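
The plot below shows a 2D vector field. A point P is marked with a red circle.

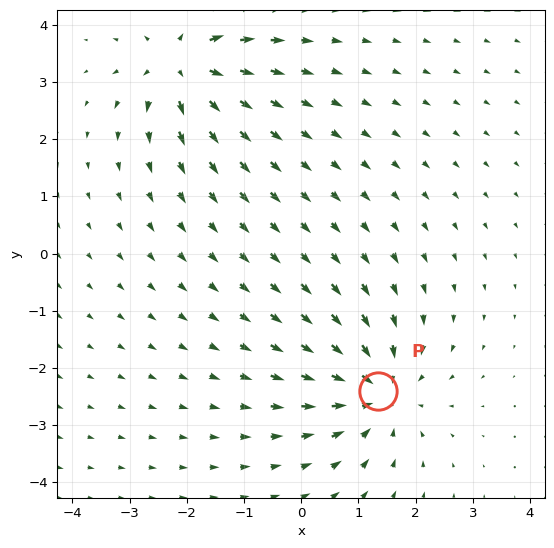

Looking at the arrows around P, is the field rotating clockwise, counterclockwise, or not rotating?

not rotating

Near P at (1.3, -2.4) the arrows show no circulation. The curl there is ≈0.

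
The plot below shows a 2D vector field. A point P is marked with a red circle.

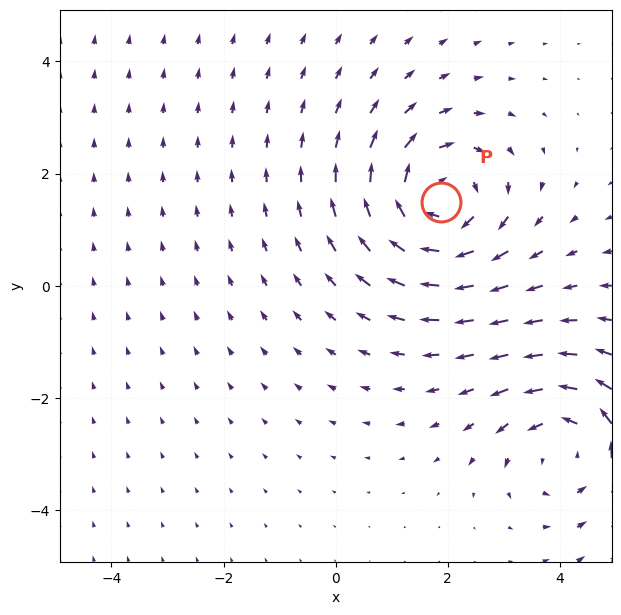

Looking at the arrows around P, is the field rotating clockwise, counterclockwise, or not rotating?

Near P at (1.9, 1.5) the arrows circulate clockwise. The curl (z-component) there is about -5; negative curl means clockwise rotation.

clockwise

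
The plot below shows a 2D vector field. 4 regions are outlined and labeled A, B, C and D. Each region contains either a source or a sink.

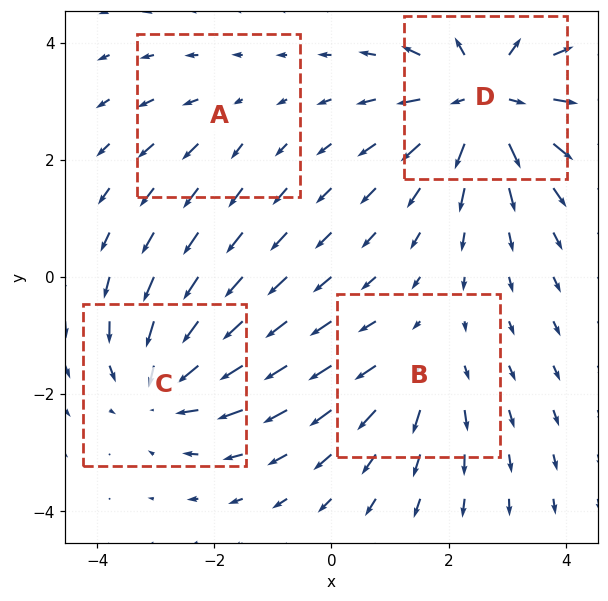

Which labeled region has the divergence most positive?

D

Divergence at each region's feature centre — A: about +2, B: about +3, C: about -4, D: about +6. Region D is most positive.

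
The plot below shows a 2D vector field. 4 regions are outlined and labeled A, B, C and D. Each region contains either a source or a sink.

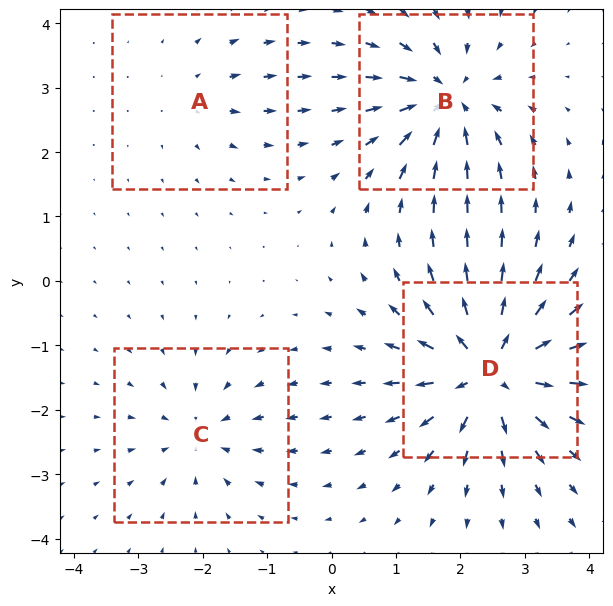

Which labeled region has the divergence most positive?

D

Divergence at each region's feature centre — A: about +3, B: about -7, C: about -4, D: about +9. Region D is most positive.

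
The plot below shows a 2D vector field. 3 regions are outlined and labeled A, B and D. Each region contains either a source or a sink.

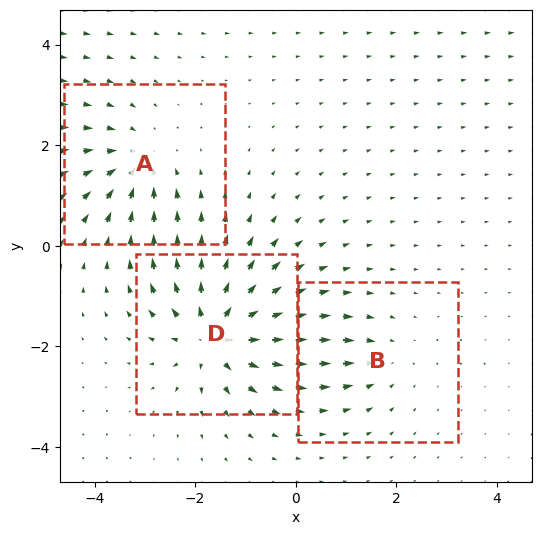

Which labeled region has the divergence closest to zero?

B

Divergence at each region's feature centre — A: about -4, B: about -2, D: about +6. Region B is closest to zero.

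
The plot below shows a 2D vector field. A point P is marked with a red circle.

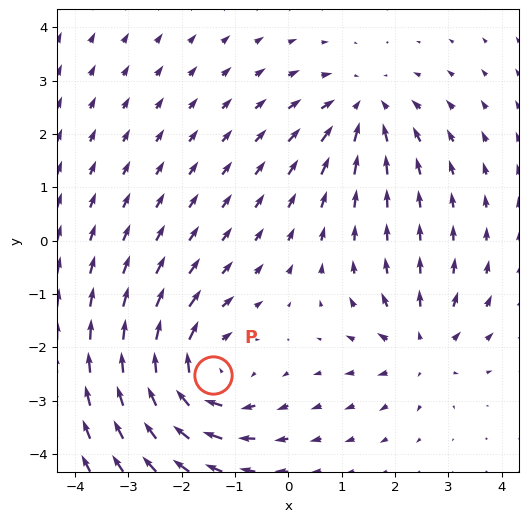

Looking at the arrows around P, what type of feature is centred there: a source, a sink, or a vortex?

At P (-1.4, -2.5) the arrows circulate clockwise. Divergence ≈0, curl about -5 — near-zero divergence with nonzero curl is a vortex.

vortex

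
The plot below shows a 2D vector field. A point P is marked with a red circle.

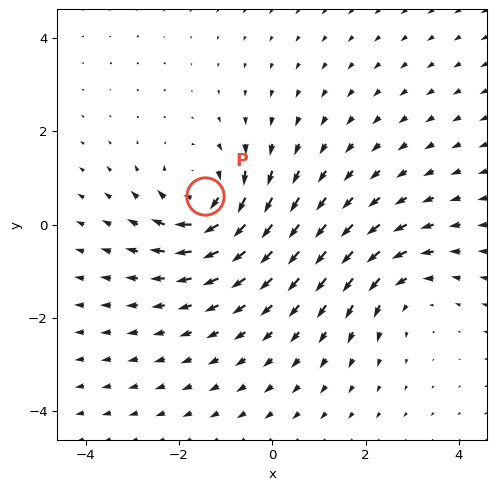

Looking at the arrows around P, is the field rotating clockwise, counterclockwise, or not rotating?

clockwise

Near P at (-1.4, 0.6) the arrows circulate clockwise. The curl (z-component) there is about -4; negative curl means clockwise rotation.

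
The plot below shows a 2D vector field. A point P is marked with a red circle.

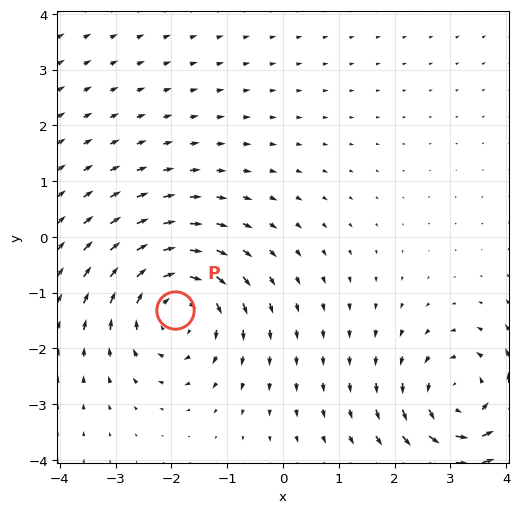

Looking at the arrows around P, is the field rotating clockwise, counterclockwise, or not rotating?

Near P at (-1.9, -1.3) the arrows circulate clockwise. The curl (z-component) there is about -4; negative curl means clockwise rotation.

clockwise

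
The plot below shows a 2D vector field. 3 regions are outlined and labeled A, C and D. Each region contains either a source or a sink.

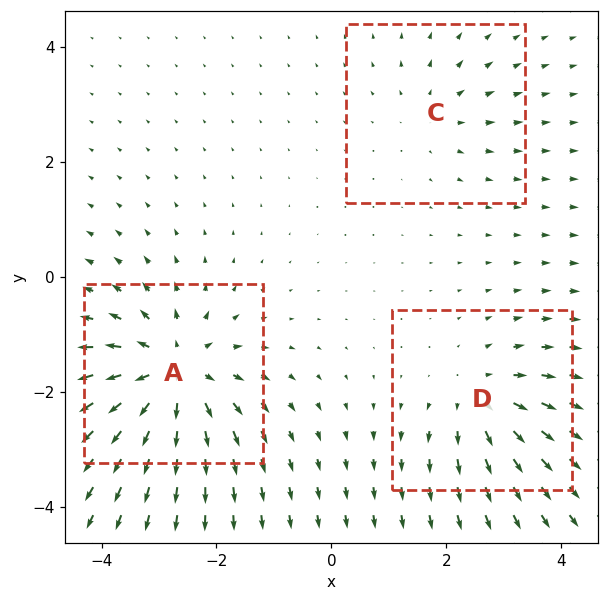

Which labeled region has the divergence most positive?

Divergence at each region's feature centre — A: about +5, C: about +2, D: about +3. Region A is most positive.

A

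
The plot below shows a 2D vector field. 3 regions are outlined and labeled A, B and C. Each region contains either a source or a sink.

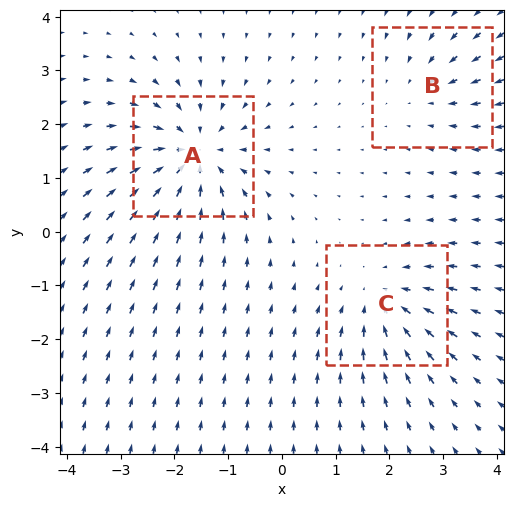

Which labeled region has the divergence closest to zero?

Divergence at each region's feature centre — A: about -5, B: about -2, C: about -4. Region B is closest to zero.

B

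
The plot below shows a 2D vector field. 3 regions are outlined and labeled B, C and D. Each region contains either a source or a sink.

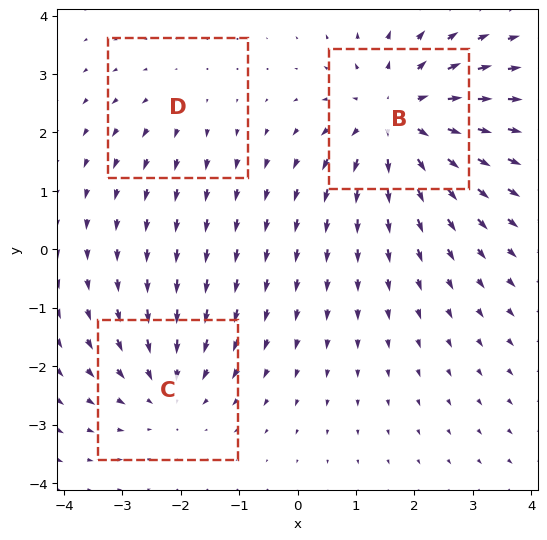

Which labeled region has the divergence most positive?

B

Divergence at each region's feature centre — B: about +4, C: about -3, D: about +2. Region B is most positive.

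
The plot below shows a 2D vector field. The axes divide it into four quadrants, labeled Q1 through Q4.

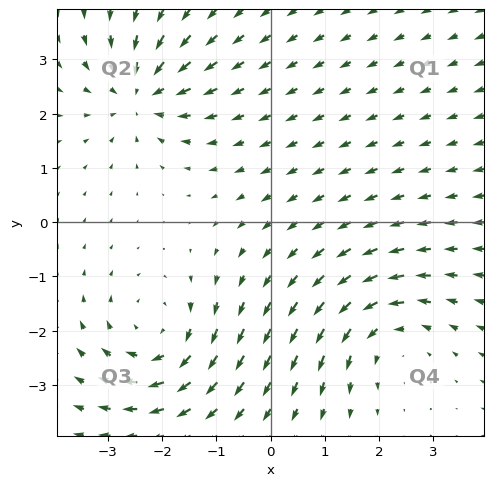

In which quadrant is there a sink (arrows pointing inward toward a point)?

The sink sits at approximately (-2.4, 2.4), which lies in quadrant Q2. The divergence there is about -4, negative as expected for a sink.

Q2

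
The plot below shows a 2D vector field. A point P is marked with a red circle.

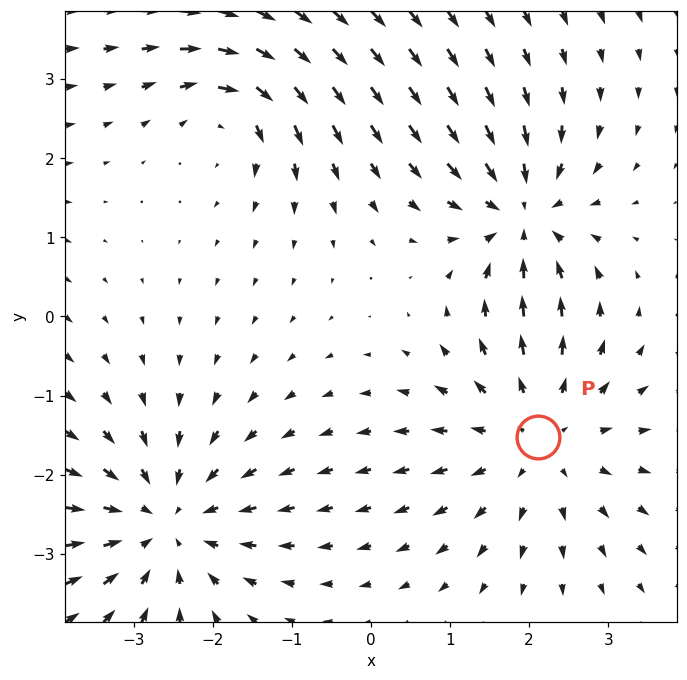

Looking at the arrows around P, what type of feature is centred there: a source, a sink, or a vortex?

At P (2.1, -1.5) the arrows spread outward. Divergence about +4, curl ≈0 — positive divergence with near-zero curl is a source.

source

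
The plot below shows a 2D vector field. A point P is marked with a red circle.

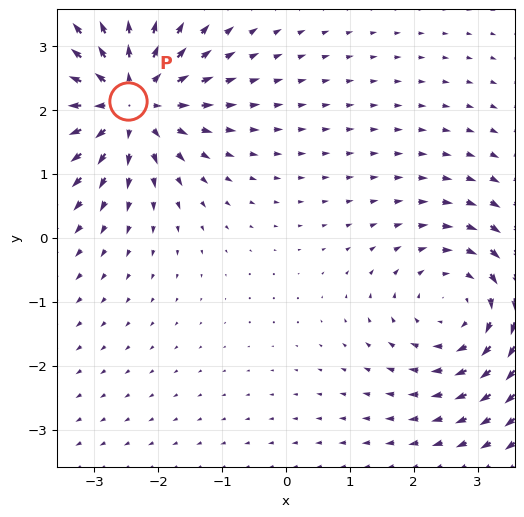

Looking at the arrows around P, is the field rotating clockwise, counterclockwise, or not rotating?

Near P at (-2.5, 2.1) the arrows show no circulation. The curl there is ≈0.

not rotating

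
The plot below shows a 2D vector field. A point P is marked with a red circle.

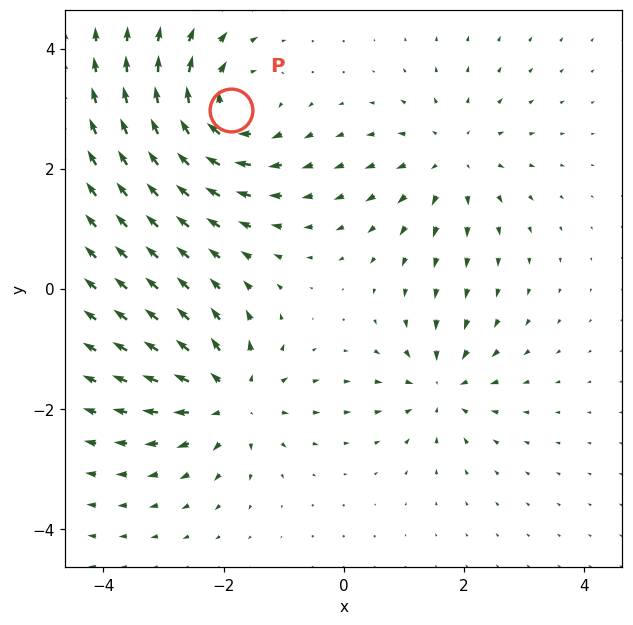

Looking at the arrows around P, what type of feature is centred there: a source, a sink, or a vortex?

At P (-1.9, 3.0) the arrows circulate clockwise. Divergence ≈0, curl about -5 — near-zero divergence with nonzero curl is a vortex.

vortex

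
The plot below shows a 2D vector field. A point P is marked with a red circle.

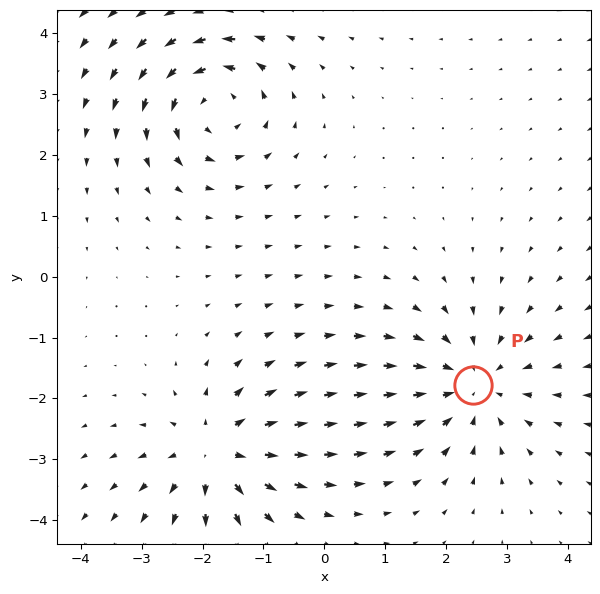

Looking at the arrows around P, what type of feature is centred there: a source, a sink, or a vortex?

sink

At P (2.5, -1.8) the arrows converge inward. Divergence about -5, curl ≈0 — negative divergence with near-zero curl is a sink.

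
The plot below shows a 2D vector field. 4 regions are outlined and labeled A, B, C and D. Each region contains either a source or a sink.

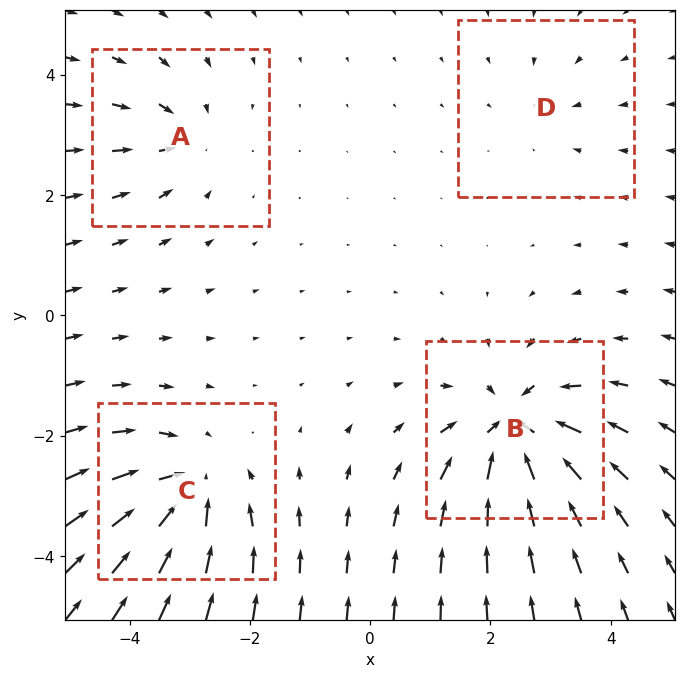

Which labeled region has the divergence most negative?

B

Divergence at each region's feature centre — A: about -4, B: about -7, C: about -6, D: about -2. Region B is most negative.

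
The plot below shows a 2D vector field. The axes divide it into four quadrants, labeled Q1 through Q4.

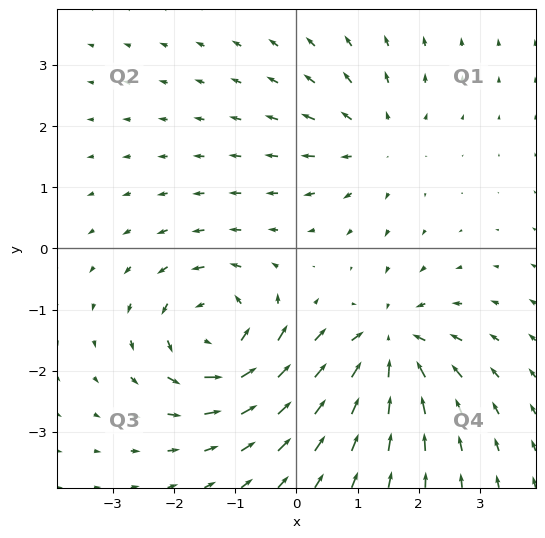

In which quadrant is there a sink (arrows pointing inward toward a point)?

Q4

The sink sits at approximately (1.5, -1.6), which lies in quadrant Q4. The divergence there is about -5, negative as expected for a sink.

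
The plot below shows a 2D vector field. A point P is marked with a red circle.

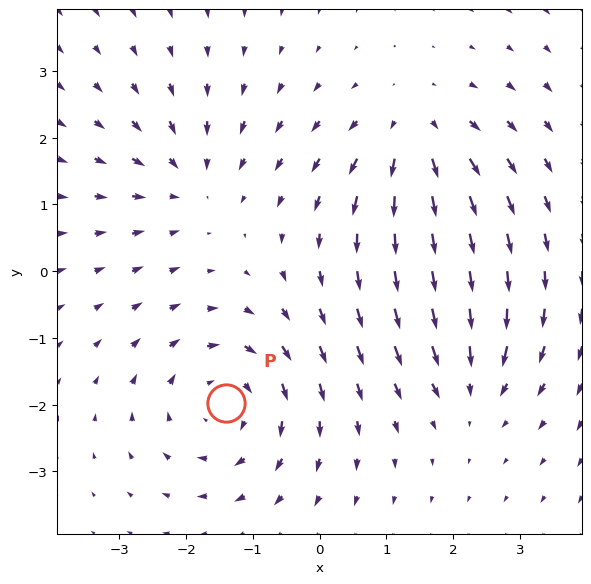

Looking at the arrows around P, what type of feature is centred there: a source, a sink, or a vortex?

vortex

At P (-1.4, -2.0) the arrows circulate clockwise. Divergence ≈0, curl about -4 — near-zero divergence with nonzero curl is a vortex.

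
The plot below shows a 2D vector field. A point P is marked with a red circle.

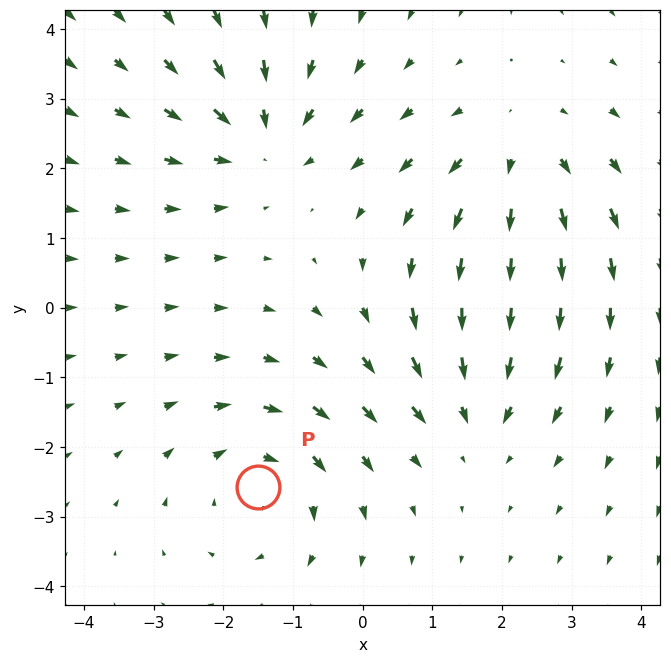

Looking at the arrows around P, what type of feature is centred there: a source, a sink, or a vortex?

At P (-1.5, -2.6) the arrows circulate clockwise. Divergence ≈0, curl about -4 — near-zero divergence with nonzero curl is a vortex.

vortex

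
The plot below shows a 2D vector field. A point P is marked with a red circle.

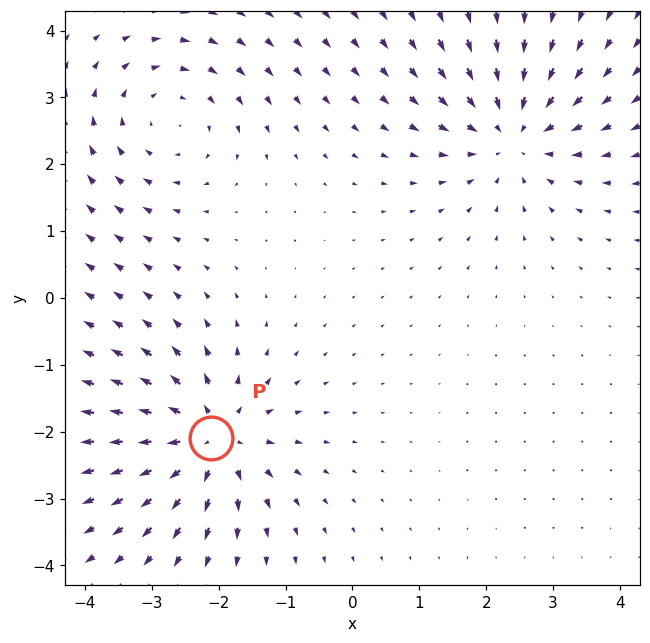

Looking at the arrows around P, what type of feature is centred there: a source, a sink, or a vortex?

source

At P (-2.1, -2.1) the arrows spread outward. Divergence about +6, curl ≈0 — positive divergence with near-zero curl is a source.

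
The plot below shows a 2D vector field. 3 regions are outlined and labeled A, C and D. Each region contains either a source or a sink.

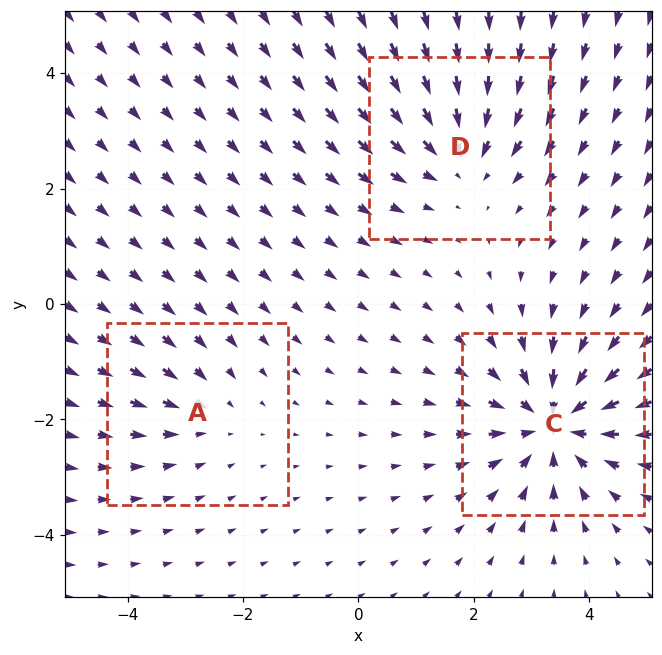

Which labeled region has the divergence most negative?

Divergence at each region's feature centre — A: about -2, C: about -4, D: about -3. Region C is most negative.

C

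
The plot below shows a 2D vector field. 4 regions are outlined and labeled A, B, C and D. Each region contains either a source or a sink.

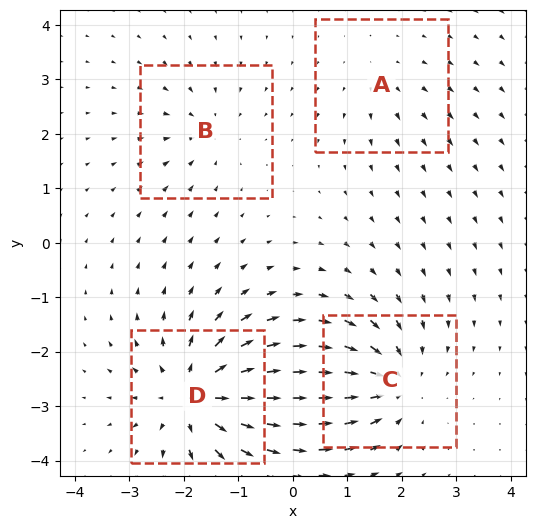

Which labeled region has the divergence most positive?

D

Divergence at each region's feature centre — A: about +2, B: about -3, C: about -6, D: about +7. Region D is most positive.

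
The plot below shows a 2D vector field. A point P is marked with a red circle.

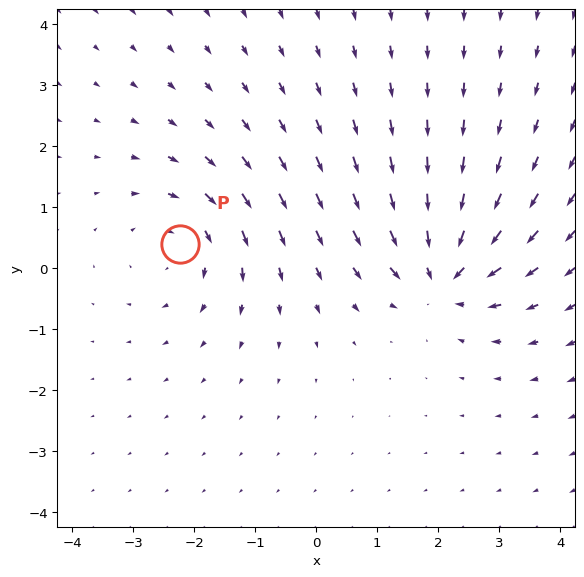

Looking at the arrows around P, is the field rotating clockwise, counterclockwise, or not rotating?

clockwise

Near P at (-2.2, 0.4) the arrows circulate clockwise. The curl (z-component) there is about -3; negative curl means clockwise rotation.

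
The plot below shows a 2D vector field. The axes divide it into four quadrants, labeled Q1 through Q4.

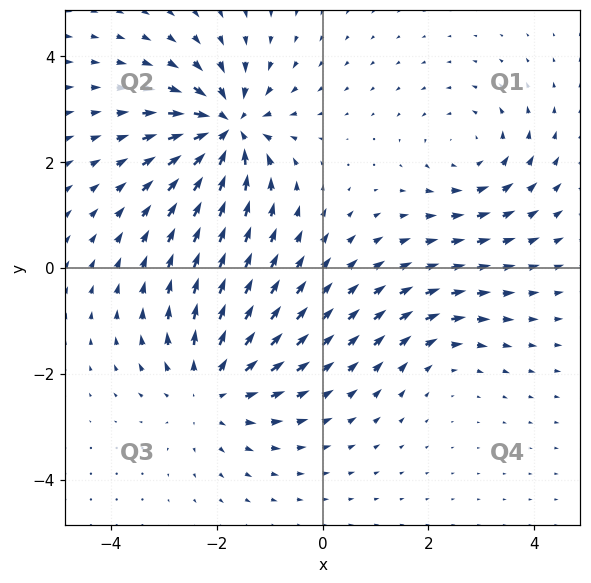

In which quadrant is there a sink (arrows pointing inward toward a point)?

Q2

The sink sits at approximately (-1.8, 2.6), which lies in quadrant Q2. The divergence there is about -7, negative as expected for a sink.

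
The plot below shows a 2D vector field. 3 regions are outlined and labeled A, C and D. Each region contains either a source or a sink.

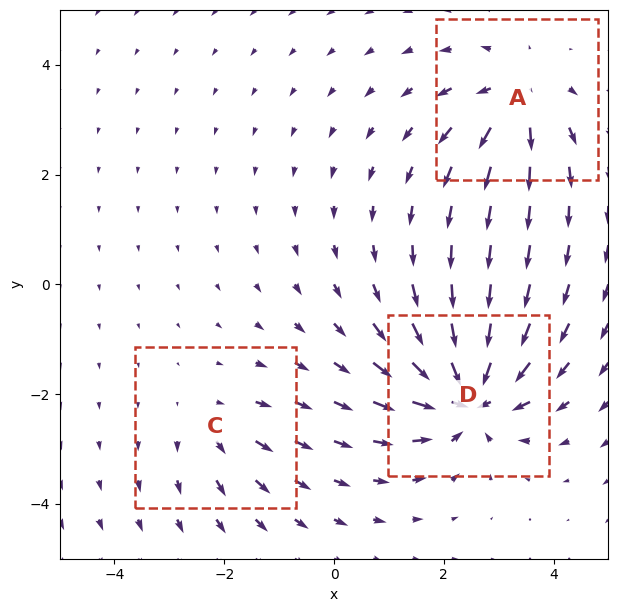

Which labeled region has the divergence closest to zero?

C

Divergence at each region's feature centre — A: about +4, C: about +2, D: about -6. Region C is closest to zero.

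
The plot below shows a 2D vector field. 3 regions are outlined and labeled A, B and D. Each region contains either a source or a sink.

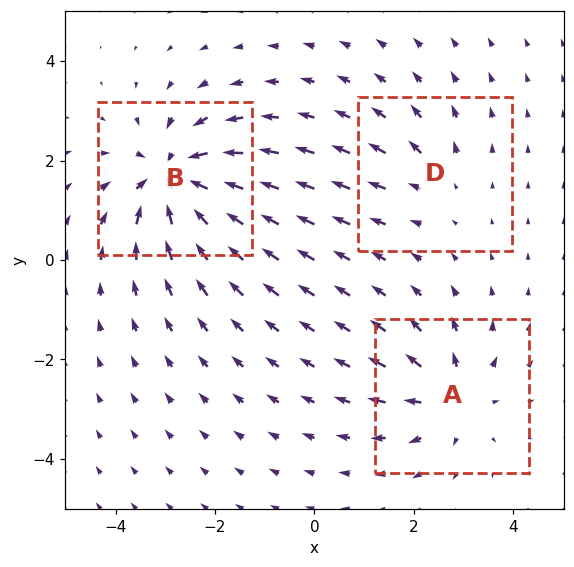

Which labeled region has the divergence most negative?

Divergence at each region's feature centre — A: about +3, B: about -5, D: about +2. Region B is most negative.

B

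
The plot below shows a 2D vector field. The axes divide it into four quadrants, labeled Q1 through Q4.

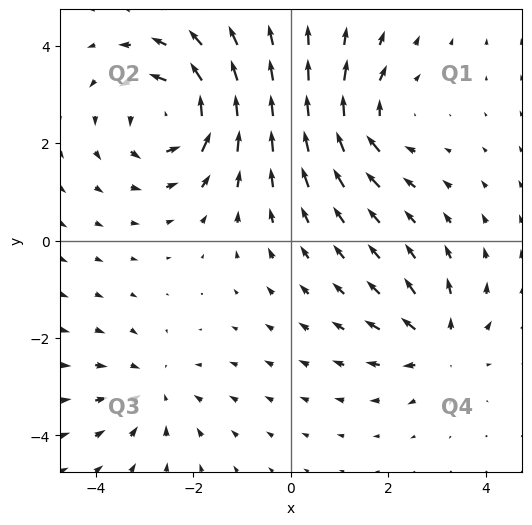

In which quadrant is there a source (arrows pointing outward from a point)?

The source sits at approximately (3.0, -2.1), which lies in quadrant Q4. The divergence there is about +4, positive as expected for a source.

Q4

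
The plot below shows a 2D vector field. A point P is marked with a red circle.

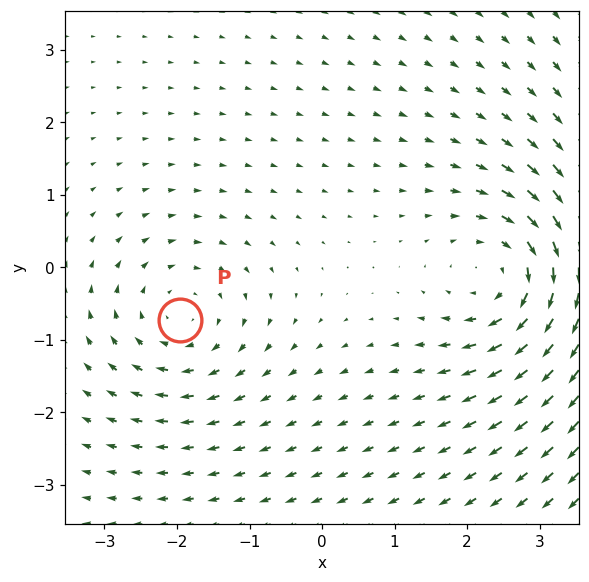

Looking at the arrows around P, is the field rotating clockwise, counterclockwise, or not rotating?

Near P at (-2.0, -0.7) the arrows circulate clockwise. The curl (z-component) there is about -3; negative curl means clockwise rotation.

clockwise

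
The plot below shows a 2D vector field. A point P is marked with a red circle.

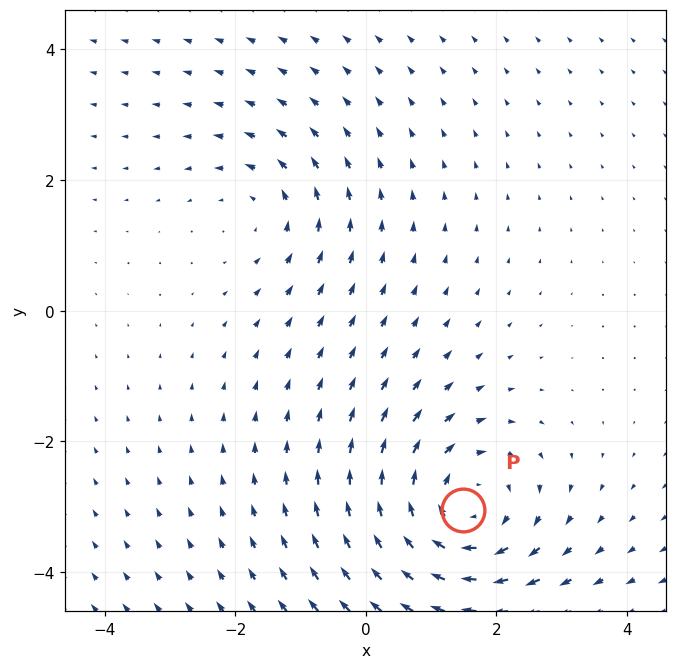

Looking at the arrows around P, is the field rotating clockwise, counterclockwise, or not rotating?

Near P at (1.5, -3.1) the arrows circulate clockwise. The curl (z-component) there is about -4; negative curl means clockwise rotation.

clockwise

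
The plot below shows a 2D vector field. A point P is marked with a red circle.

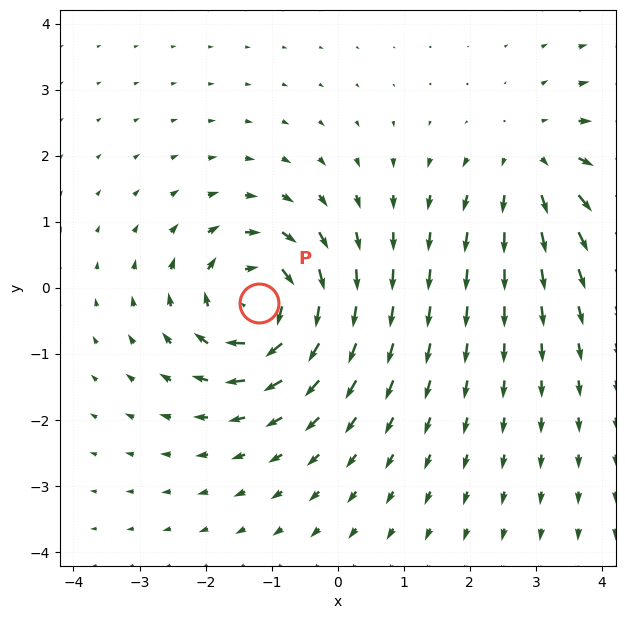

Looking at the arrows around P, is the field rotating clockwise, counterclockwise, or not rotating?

clockwise

Near P at (-1.2, -0.2) the arrows circulate clockwise. The curl (z-component) there is about -5; negative curl means clockwise rotation.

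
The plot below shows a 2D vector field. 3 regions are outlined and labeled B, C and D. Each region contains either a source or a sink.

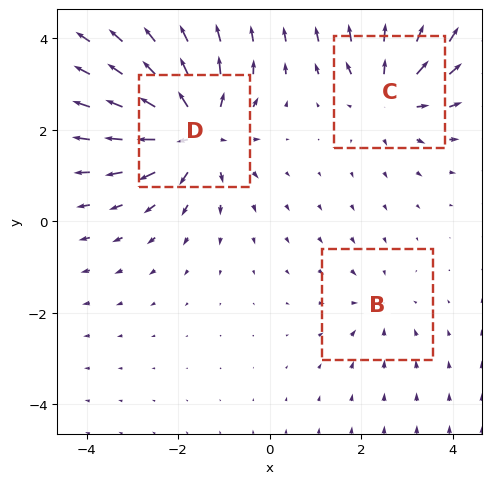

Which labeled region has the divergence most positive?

D

Divergence at each region's feature centre — B: about -2, C: about +4, D: about +5. Region D is most positive.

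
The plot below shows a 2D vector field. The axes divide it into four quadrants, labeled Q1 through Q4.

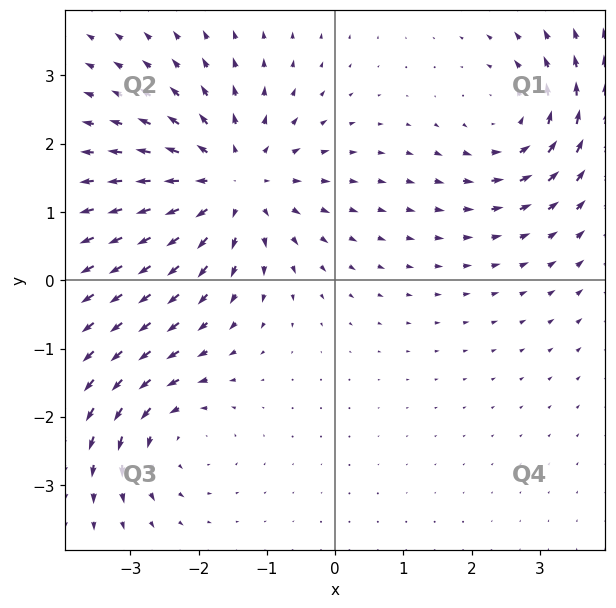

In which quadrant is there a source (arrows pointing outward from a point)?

Q2

The source sits at approximately (-1.5, 1.4), which lies in quadrant Q2. The divergence there is about +5, positive as expected for a source.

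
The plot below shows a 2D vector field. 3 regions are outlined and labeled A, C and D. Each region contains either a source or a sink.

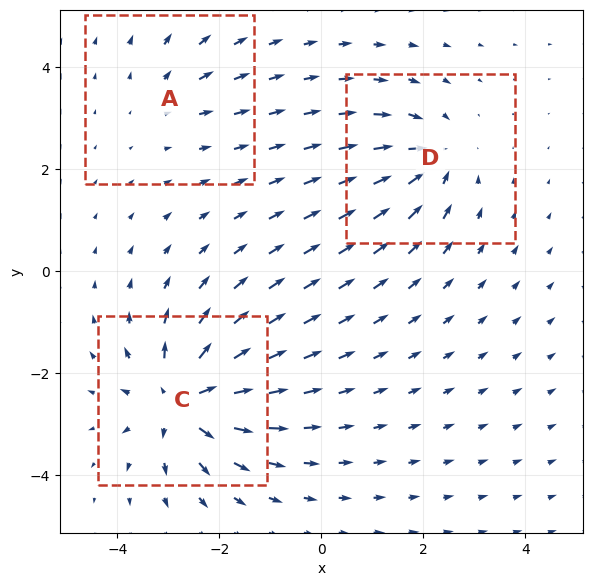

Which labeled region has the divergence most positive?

Divergence at each region's feature centre — A: about +2, C: about +5, D: about -4. Region C is most positive.

C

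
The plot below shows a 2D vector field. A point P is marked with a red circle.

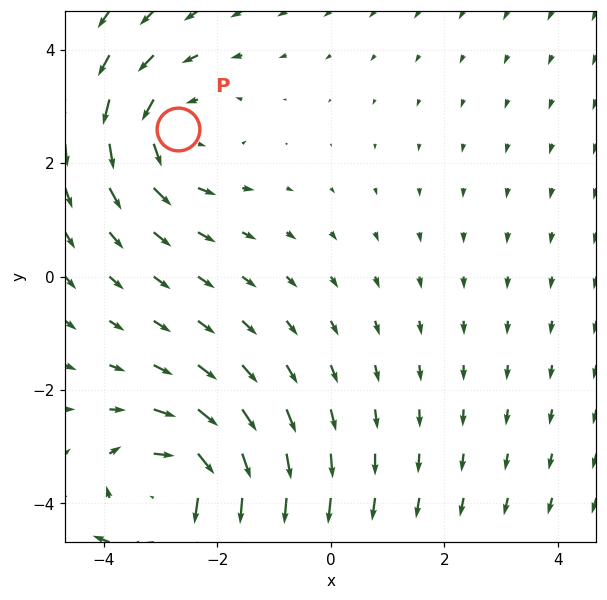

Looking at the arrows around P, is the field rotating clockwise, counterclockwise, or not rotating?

counterclockwise

Near P at (-2.7, 2.6) the arrows circulate counterclockwise. The curl (z-component) there is about +3; positive curl means counterclockwise rotation.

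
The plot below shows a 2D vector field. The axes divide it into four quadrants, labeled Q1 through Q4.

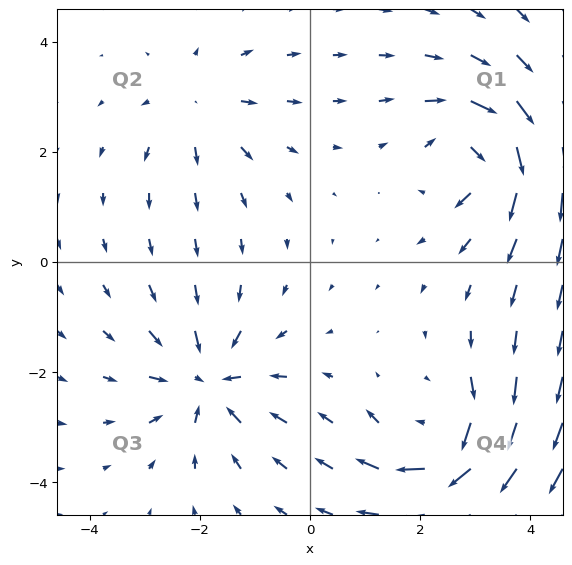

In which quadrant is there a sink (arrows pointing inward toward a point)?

Q3

The sink sits at approximately (-1.9, -2.2), which lies in quadrant Q3. The divergence there is about -6, negative as expected for a sink.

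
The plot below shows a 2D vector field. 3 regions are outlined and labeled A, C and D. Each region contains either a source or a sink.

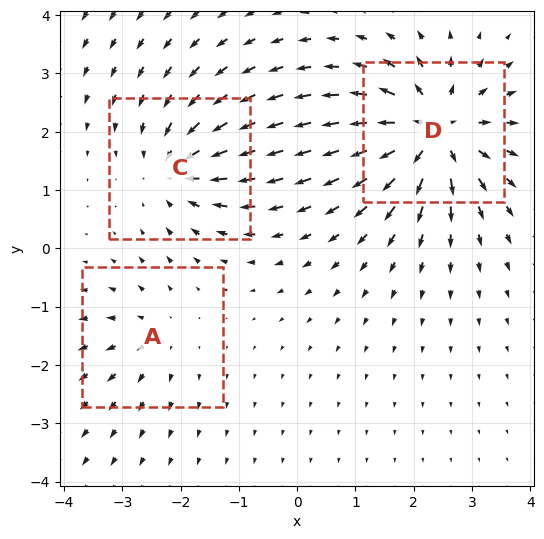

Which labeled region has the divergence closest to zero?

A

Divergence at each region's feature centre — A: about +2, C: about -4, D: about +6. Region A is closest to zero.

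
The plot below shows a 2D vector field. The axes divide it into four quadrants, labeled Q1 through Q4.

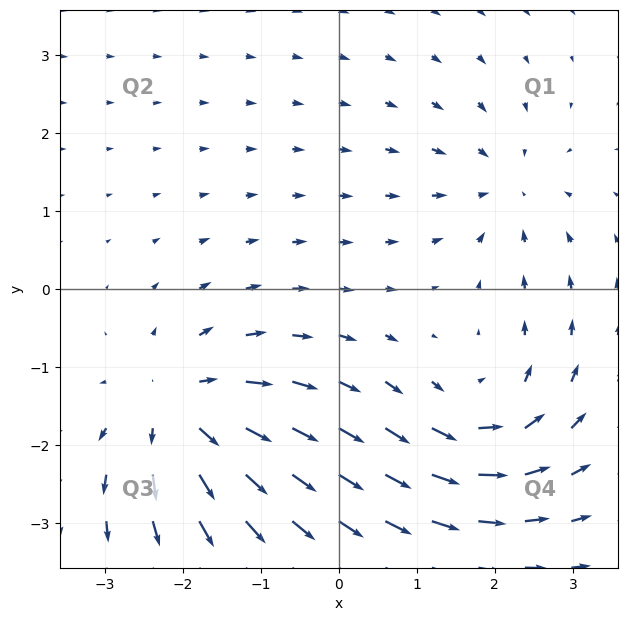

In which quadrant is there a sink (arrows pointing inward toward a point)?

The sink sits at approximately (2.1, 1.3), which lies in quadrant Q1. The divergence there is about -3, negative as expected for a sink.

Q1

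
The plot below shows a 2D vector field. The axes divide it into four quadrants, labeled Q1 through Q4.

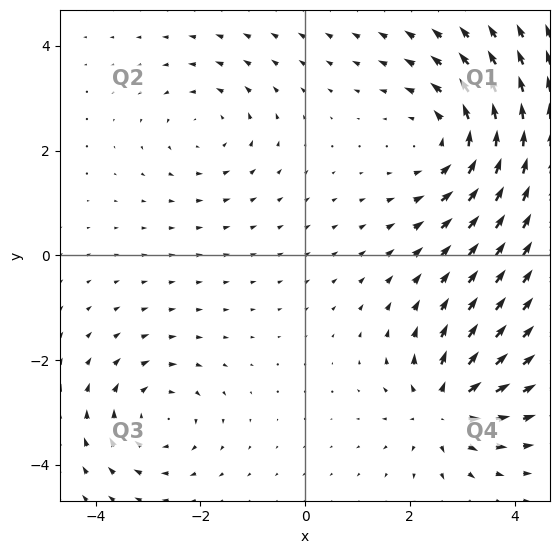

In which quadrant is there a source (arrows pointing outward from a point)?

Q4

The source sits at approximately (2.7, -2.9), which lies in quadrant Q4. The divergence there is about +4, positive as expected for a source.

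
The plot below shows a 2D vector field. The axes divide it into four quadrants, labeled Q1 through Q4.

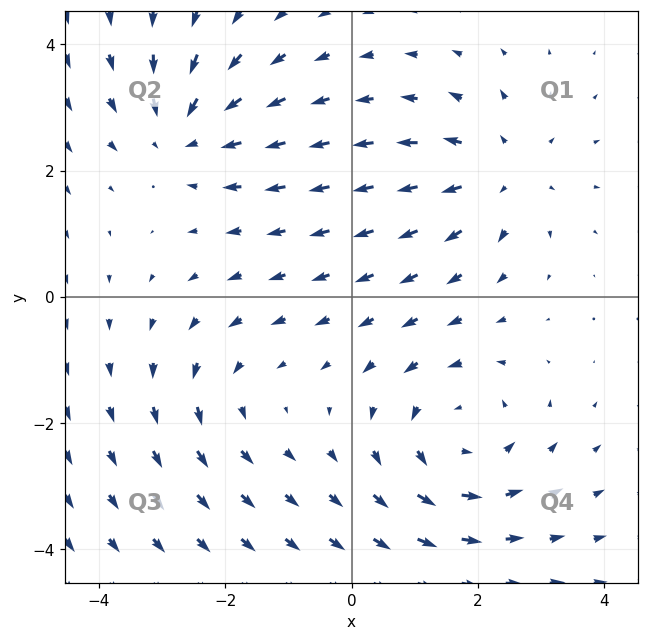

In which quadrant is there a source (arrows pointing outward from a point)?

The source sits at approximately (2.4, 2.0), which lies in quadrant Q1. The divergence there is about +4, positive as expected for a source.

Q1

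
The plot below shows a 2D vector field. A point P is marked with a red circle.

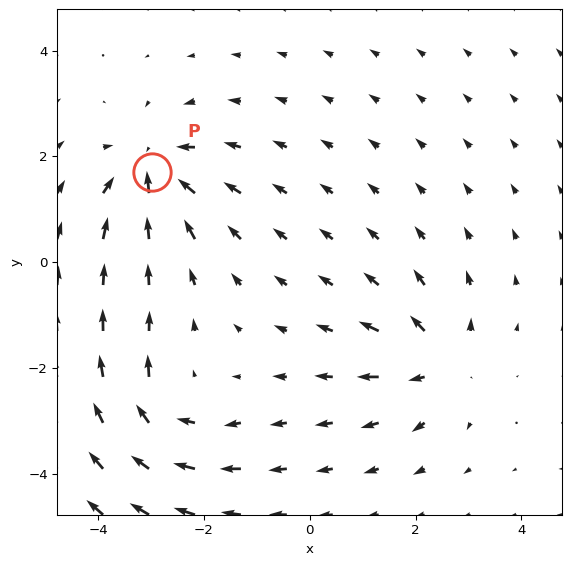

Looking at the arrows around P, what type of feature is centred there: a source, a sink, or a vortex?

At P (-3.0, 1.7) the arrows converge inward. Divergence about -4, curl ≈0 — negative divergence with near-zero curl is a sink.

sink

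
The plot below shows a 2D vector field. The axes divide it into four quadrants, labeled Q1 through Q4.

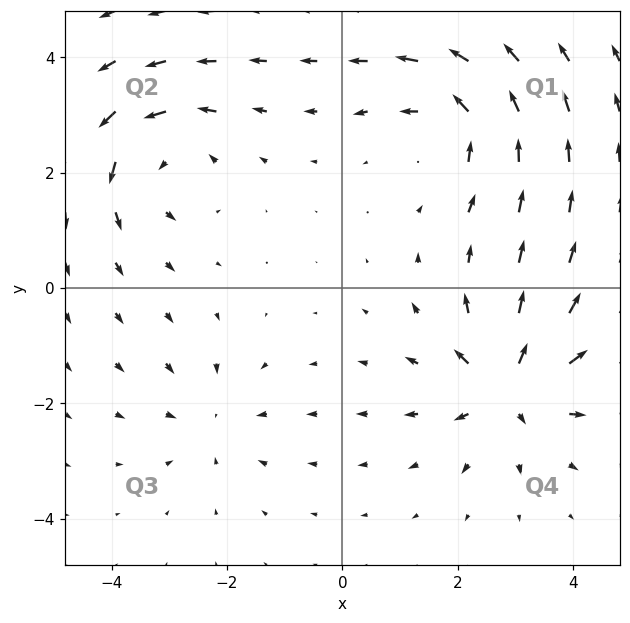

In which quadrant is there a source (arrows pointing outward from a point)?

Q4

The source sits at approximately (2.9, -1.7), which lies in quadrant Q4. The divergence there is about +6, positive as expected for a source.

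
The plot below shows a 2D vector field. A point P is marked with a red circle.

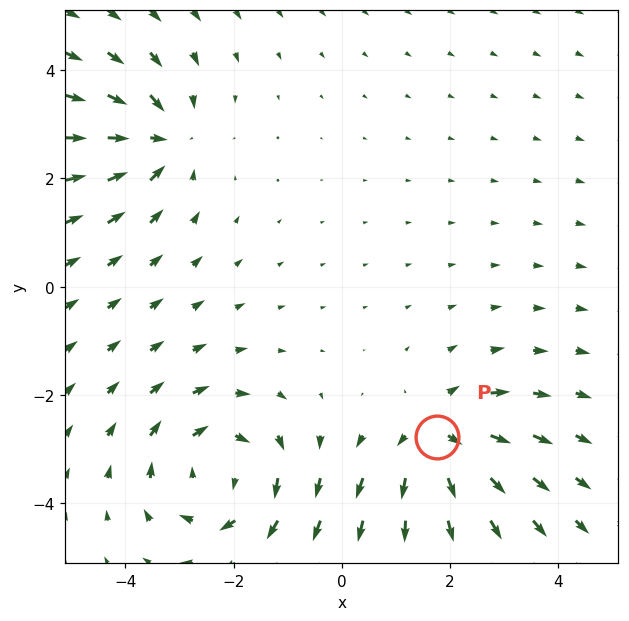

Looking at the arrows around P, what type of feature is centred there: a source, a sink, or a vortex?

At P (1.8, -2.8) the arrows spread outward. Divergence about +5, curl ≈0 — positive divergence with near-zero curl is a source.

source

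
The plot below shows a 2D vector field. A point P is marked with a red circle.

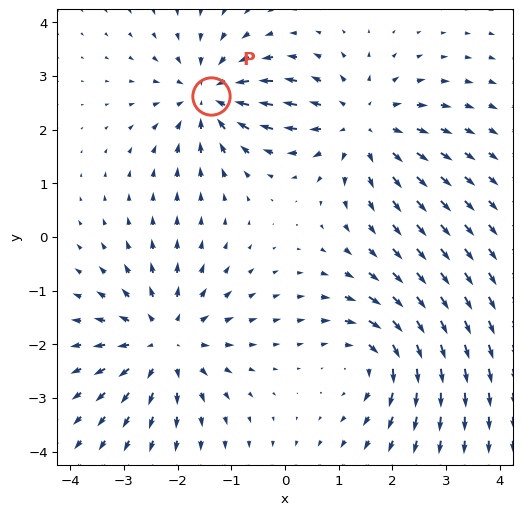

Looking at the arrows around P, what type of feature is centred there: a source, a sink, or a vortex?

sink

At P (-1.4, 2.6) the arrows converge inward. Divergence about -5, curl ≈0 — negative divergence with near-zero curl is a sink.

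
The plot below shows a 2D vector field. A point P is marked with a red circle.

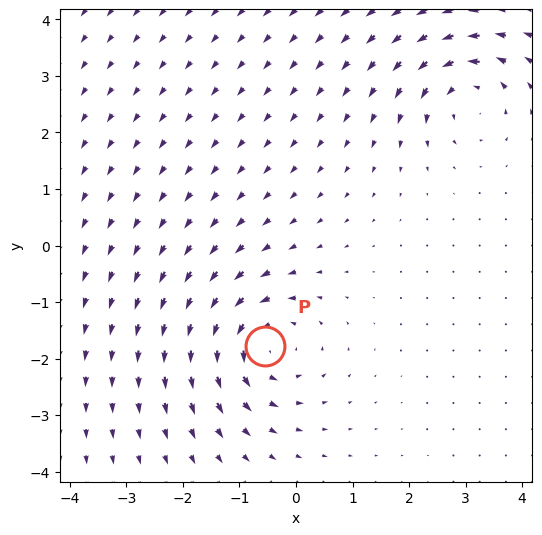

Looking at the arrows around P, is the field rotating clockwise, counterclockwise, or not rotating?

counterclockwise

Near P at (-0.6, -1.8) the arrows circulate counterclockwise. The curl (z-component) there is about +4; positive curl means counterclockwise rotation.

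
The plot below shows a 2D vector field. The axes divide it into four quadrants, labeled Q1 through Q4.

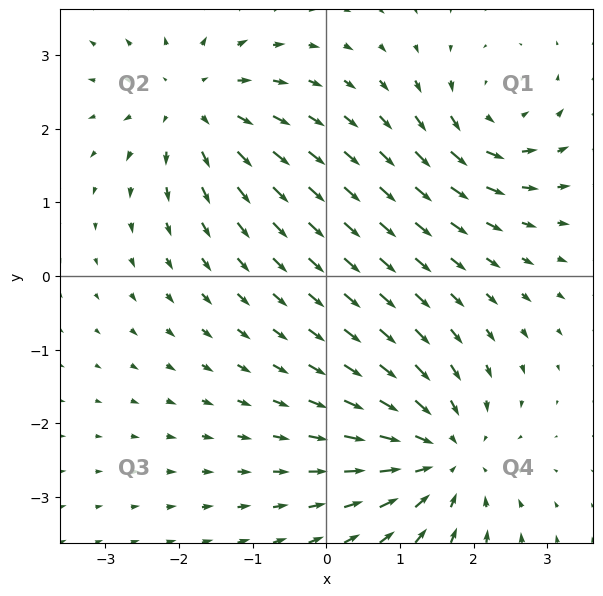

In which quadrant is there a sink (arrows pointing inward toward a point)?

Q4

The sink sits at approximately (1.6, -2.4), which lies in quadrant Q4. The divergence there is about -5, negative as expected for a sink.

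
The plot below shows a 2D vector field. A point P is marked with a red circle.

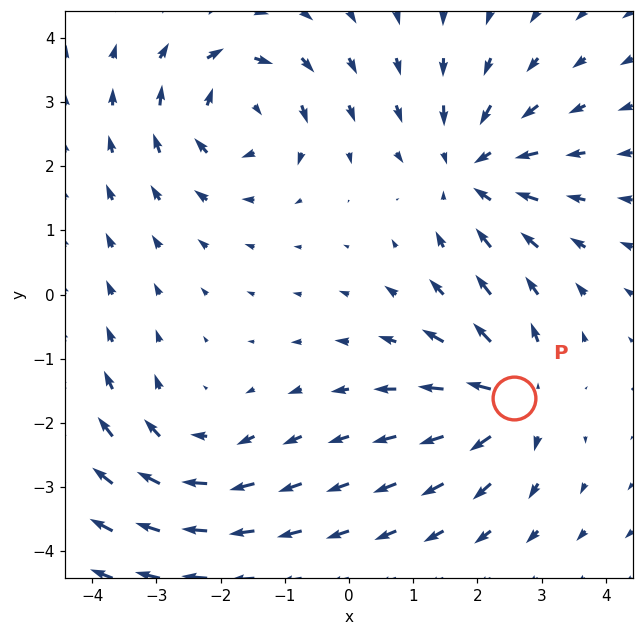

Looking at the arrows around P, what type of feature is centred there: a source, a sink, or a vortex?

source

At P (2.6, -1.6) the arrows spread outward. Divergence about +6, curl ≈0 — positive divergence with near-zero curl is a source.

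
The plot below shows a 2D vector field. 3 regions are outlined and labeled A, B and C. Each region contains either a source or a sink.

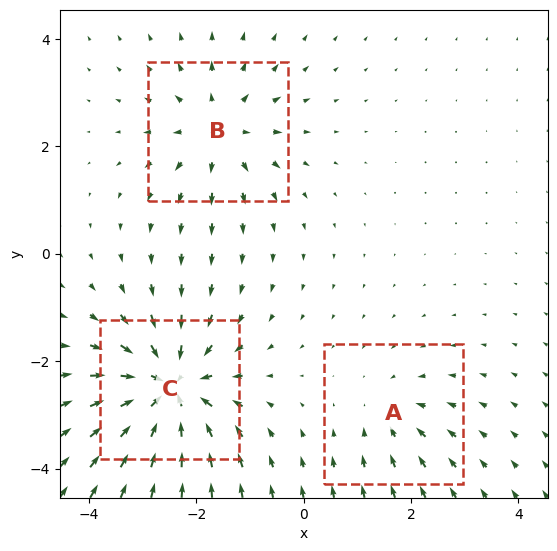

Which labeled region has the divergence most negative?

Divergence at each region's feature centre — A: about -2, B: about +4, C: about -6. Region C is most negative.

C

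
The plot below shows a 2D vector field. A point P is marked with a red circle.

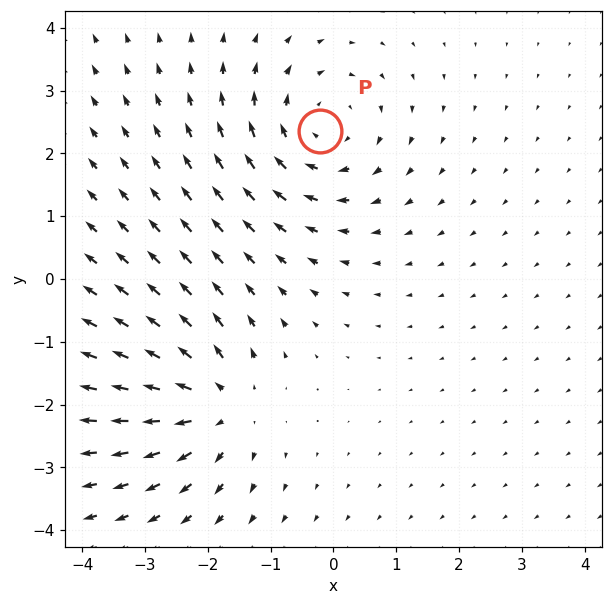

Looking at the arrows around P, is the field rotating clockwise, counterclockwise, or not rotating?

clockwise

Near P at (-0.2, 2.4) the arrows circulate clockwise. The curl (z-component) there is about -3; negative curl means clockwise rotation.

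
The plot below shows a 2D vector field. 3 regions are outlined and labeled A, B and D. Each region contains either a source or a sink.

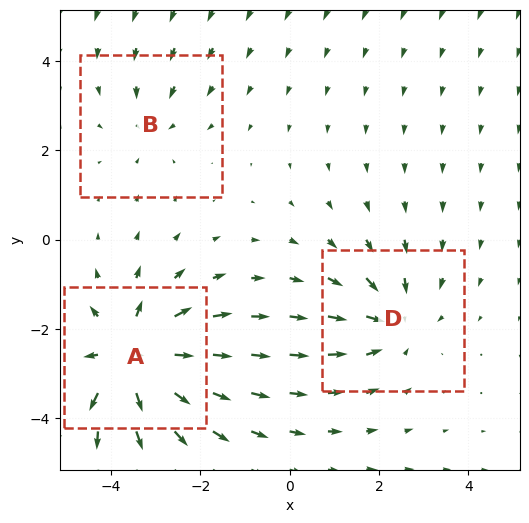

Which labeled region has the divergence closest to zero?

Divergence at each region's feature centre — A: about +5, B: about -2, D: about -3. Region B is closest to zero.

B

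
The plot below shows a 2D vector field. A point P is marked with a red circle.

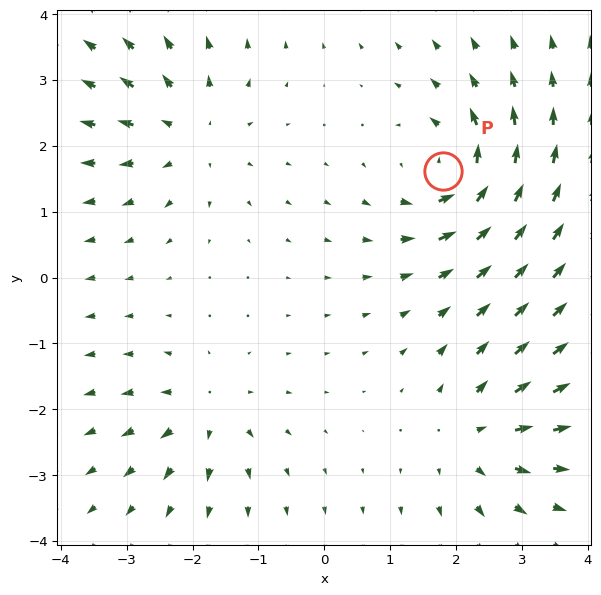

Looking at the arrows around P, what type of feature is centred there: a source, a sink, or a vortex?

At P (1.8, 1.6) the arrows circulate counterclockwise. Divergence ≈0, curl about +6 — near-zero divergence with nonzero curl is a vortex.

vortex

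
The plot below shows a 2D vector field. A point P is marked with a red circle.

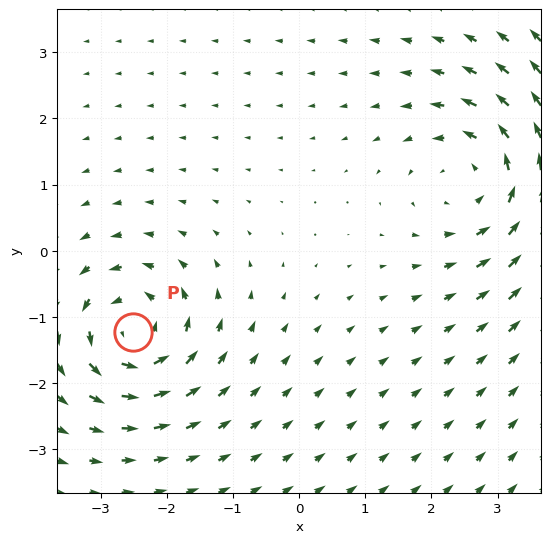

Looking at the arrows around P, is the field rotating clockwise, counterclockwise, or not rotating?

counterclockwise

Near P at (-2.5, -1.2) the arrows circulate counterclockwise. The curl (z-component) there is about +6; positive curl means counterclockwise rotation.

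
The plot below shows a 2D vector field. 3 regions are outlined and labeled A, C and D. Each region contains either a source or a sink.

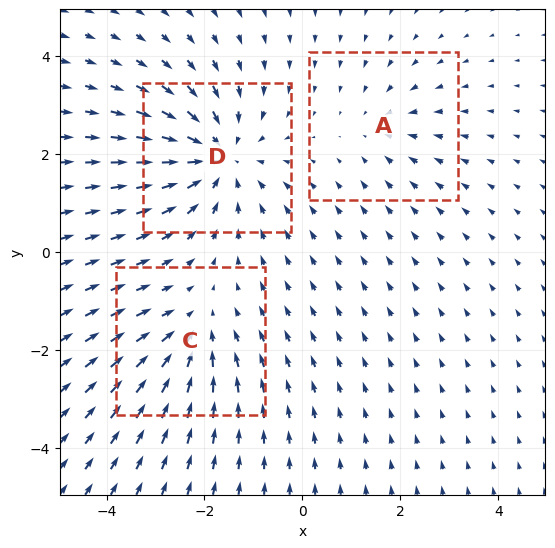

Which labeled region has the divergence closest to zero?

Divergence at each region's feature centre — A: about -2, C: about -3, D: about -4. Region A is closest to zero.

A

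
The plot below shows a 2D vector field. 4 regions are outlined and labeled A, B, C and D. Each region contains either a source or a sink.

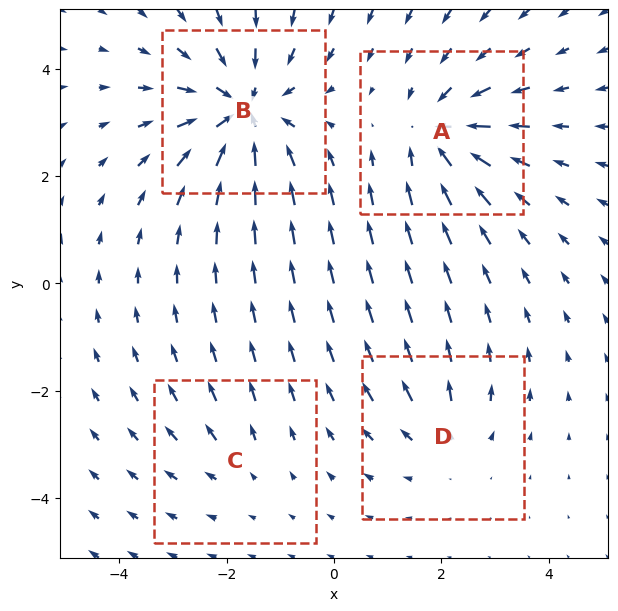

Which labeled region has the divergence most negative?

B

Divergence at each region's feature centre — A: about -5, B: about -7, C: about +2, D: about +3. Region B is most negative.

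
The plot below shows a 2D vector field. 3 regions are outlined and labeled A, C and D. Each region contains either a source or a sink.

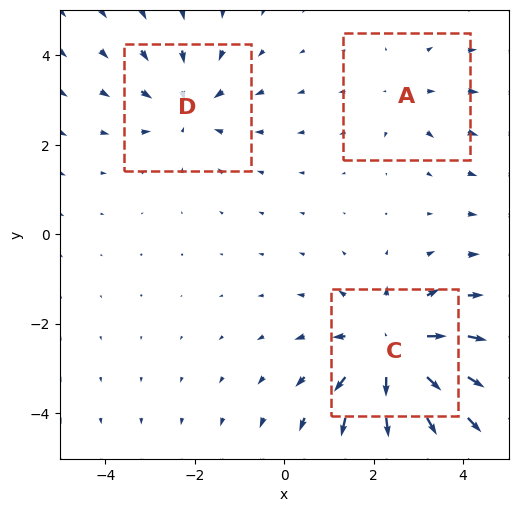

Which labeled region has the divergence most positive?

Divergence at each region's feature centre — A: about +2, C: about +5, D: about -3. Region C is most positive.

C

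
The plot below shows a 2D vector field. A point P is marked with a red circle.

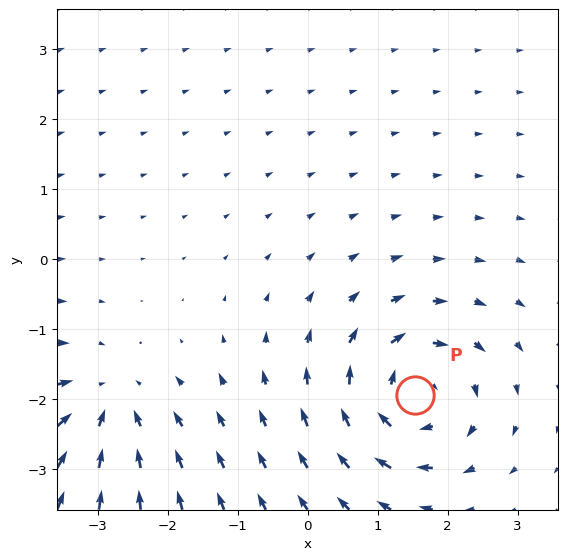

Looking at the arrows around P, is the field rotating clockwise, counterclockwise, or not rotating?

clockwise

Near P at (1.5, -1.9) the arrows circulate clockwise. The curl (z-component) there is about -6; negative curl means clockwise rotation.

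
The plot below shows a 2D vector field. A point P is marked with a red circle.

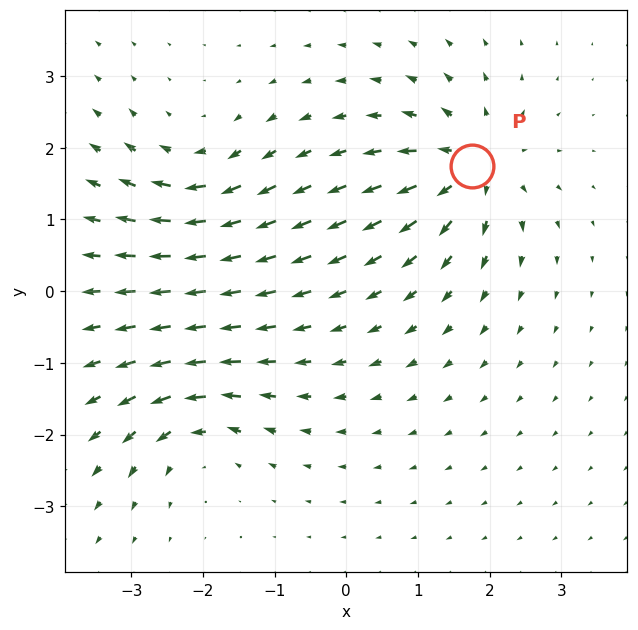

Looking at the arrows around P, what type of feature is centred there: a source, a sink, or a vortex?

At P (1.8, 1.7) the arrows spread outward. Divergence about +7, curl ≈0 — positive divergence with near-zero curl is a source.

source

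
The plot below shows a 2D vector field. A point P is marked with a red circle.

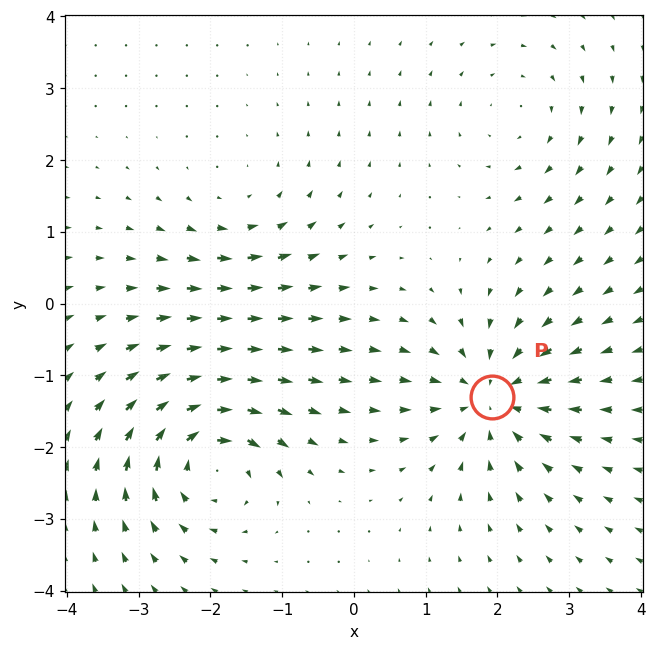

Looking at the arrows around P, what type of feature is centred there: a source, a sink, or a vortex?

sink

At P (1.9, -1.3) the arrows converge inward. Divergence about -5, curl ≈0 — negative divergence with near-zero curl is a sink.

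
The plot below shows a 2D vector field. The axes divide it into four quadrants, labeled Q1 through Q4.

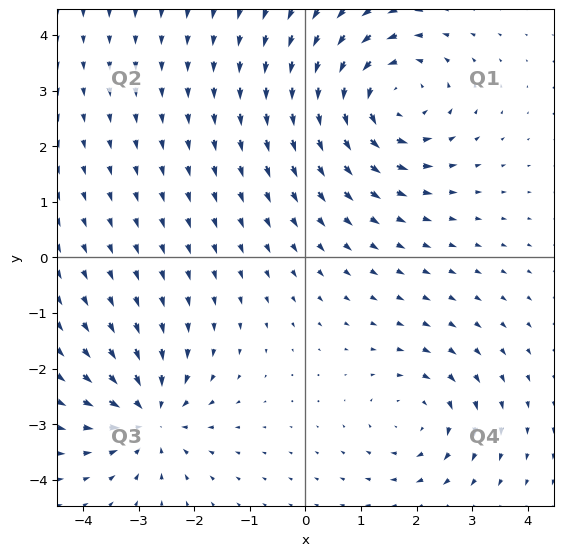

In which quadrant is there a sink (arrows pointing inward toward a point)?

The sink sits at approximately (-2.8, -2.9), which lies in quadrant Q3. The divergence there is about -4, negative as expected for a sink.

Q3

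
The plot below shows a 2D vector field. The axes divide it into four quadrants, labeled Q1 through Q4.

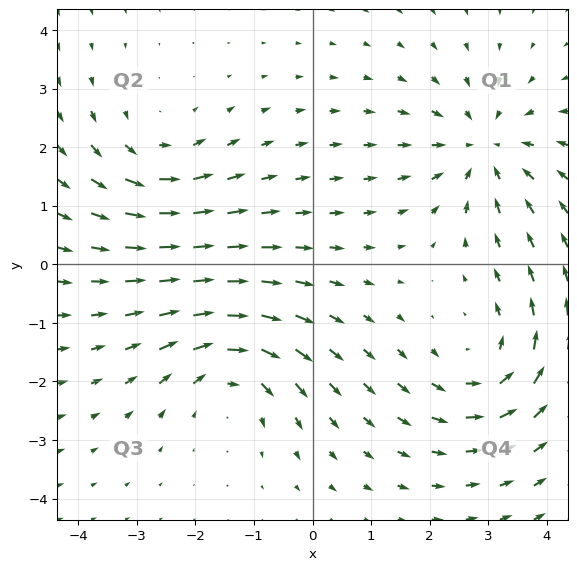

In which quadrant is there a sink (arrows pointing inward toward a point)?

The sink sits at approximately (2.9, 2.0), which lies in quadrant Q1. The divergence there is about -4, negative as expected for a sink.

Q1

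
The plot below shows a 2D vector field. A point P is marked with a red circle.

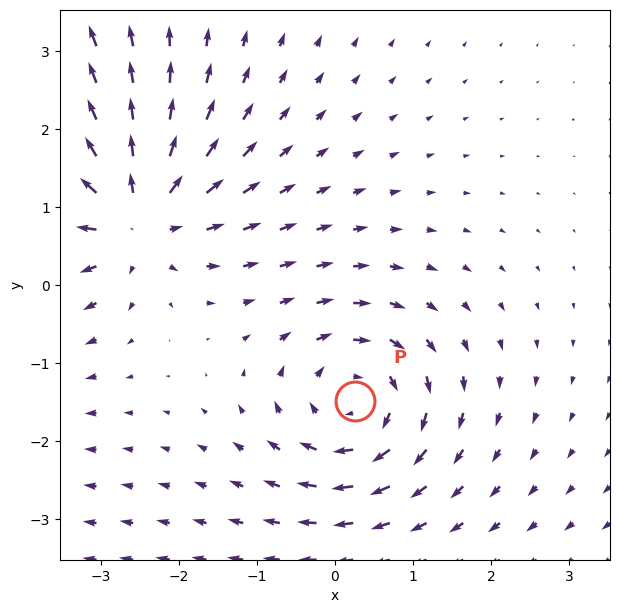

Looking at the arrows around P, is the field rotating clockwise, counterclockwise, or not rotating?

clockwise

Near P at (0.3, -1.5) the arrows circulate clockwise. The curl (z-component) there is about -5; negative curl means clockwise rotation.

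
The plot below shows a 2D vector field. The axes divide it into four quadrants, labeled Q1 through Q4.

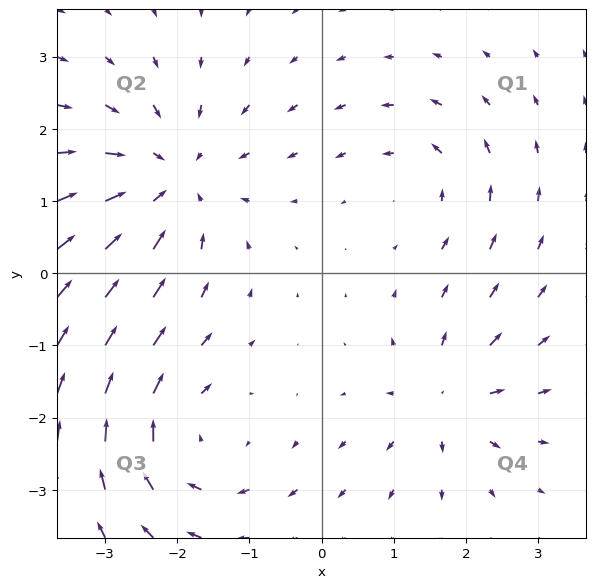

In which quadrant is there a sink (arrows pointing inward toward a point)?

The sink sits at approximately (-2.1, 1.3), which lies in quadrant Q2. The divergence there is about -4, negative as expected for a sink.

Q2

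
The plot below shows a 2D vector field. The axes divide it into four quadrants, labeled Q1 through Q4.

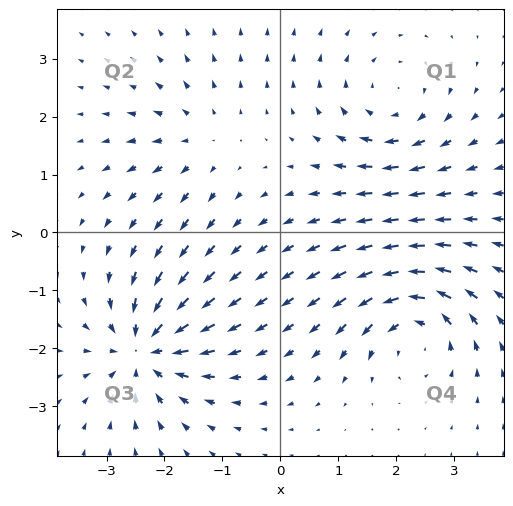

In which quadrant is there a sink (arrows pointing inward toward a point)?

Q3

The sink sits at approximately (-2.3, -2.0), which lies in quadrant Q3. The divergence there is about -6, negative as expected for a sink.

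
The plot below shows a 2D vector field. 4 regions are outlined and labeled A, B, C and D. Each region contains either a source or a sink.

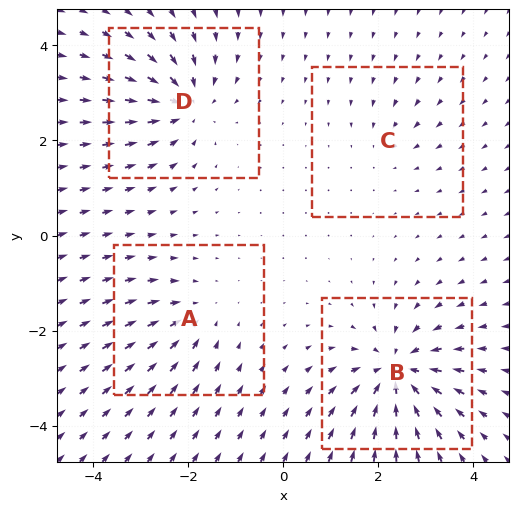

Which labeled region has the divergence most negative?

B

Divergence at each region's feature centre — A: about -4, B: about -7, C: about -2, D: about -6. Region B is most negative.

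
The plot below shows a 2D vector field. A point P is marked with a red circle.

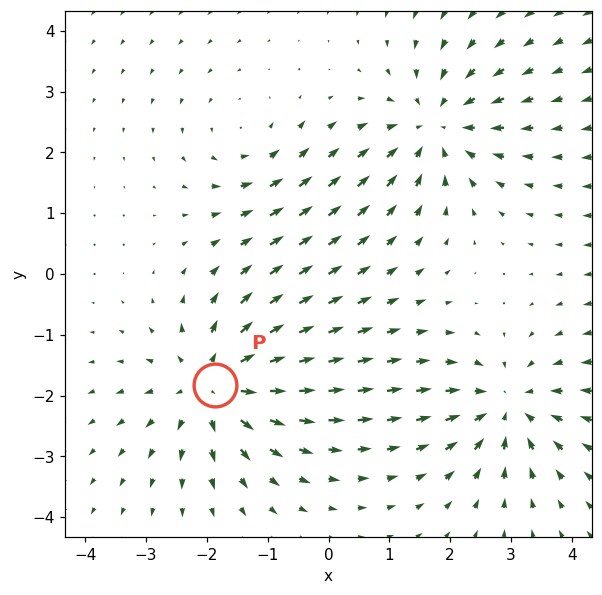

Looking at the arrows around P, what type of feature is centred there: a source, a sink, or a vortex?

source

At P (-1.9, -1.8) the arrows spread outward. Divergence about +5, curl ≈0 — positive divergence with near-zero curl is a source.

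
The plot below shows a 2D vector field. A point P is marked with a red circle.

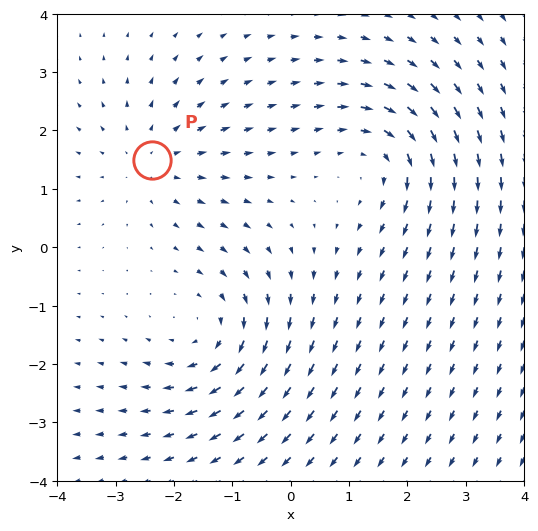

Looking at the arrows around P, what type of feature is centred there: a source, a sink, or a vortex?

source

At P (-2.4, 1.5) the arrows spread outward. Divergence about +3, curl ≈0 — positive divergence with near-zero curl is a source.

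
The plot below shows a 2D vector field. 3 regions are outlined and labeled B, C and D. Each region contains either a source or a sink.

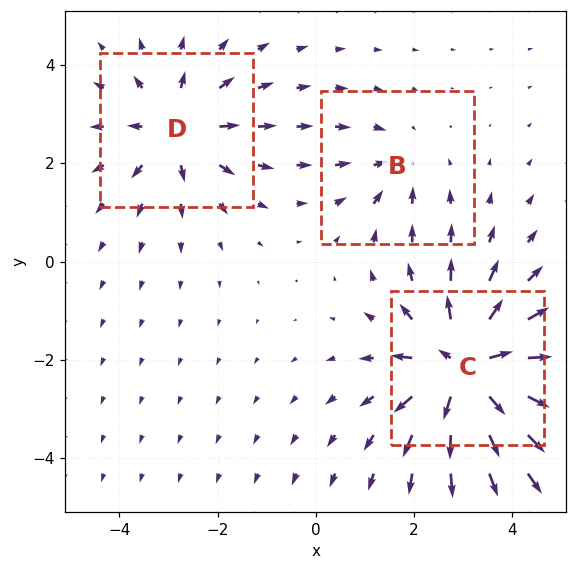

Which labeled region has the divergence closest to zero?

Divergence at each region's feature centre — B: about -2, C: about +6, D: about +3. Region B is closest to zero.

B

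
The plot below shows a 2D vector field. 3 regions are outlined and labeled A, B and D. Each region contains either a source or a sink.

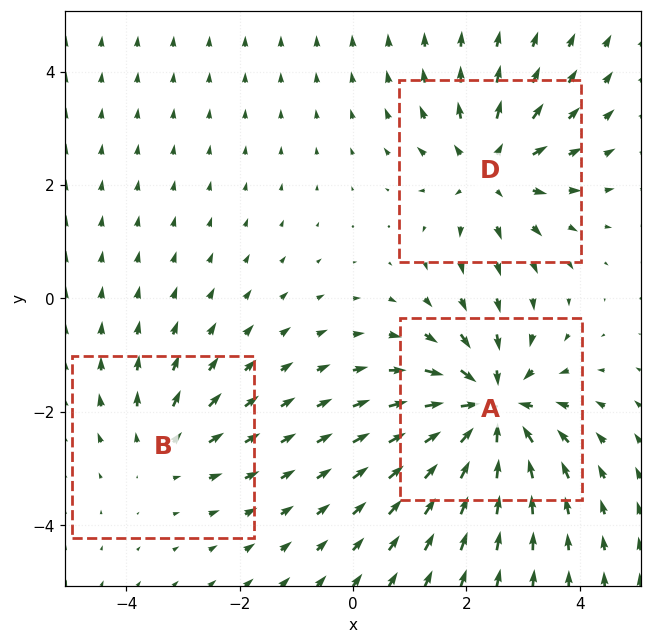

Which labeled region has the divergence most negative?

Divergence at each region's feature centre — A: about -5, B: about +2, D: about +4. Region A is most negative.

A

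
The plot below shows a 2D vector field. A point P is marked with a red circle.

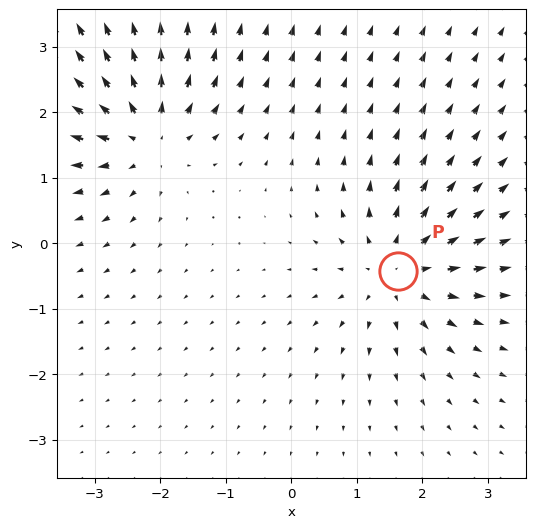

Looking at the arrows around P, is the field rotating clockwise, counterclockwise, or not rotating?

Near P at (1.6, -0.4) the arrows show no circulation. The curl there is ≈0.

not rotating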